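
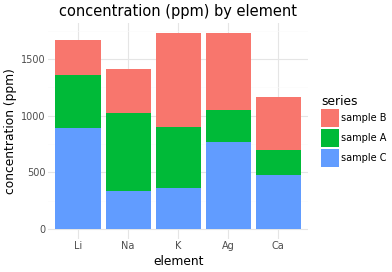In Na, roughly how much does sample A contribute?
sample A top ≈ 1000, bottom ≈ 400; segment ≈ 600.

≈ 600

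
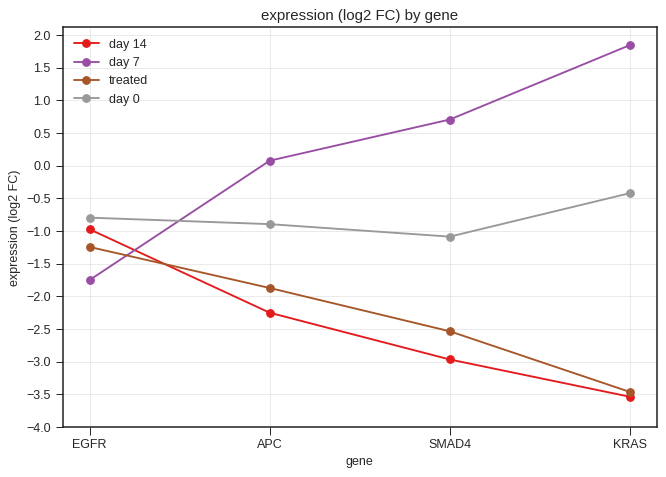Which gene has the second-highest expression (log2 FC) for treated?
APC

Top 3 for treated: EGFR ≈ -1.0, APC ≈ -2.0, SMAD4 ≈ -2.5.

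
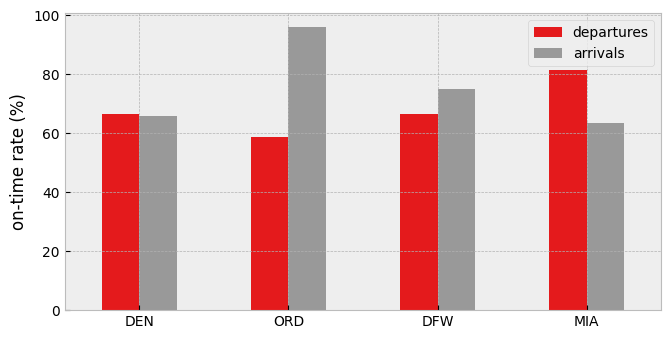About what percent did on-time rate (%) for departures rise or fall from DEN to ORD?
DEN ≈ 70, ORD ≈ 60; (60 − 70) / 70 ≈ -14.3%.

≈ -14.3%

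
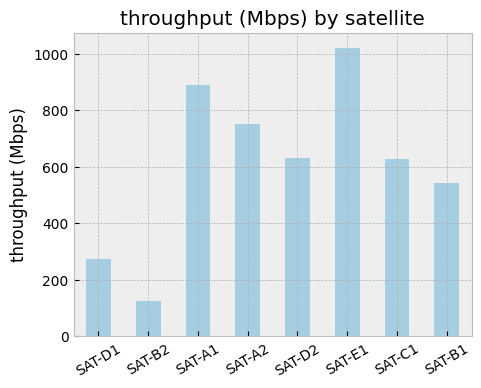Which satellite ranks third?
SAT-A2

Top 4: SAT-E1 ≈ 1000, SAT-A1 ≈ 900, SAT-A2 ≈ 800, SAT-D2 ≈ 600.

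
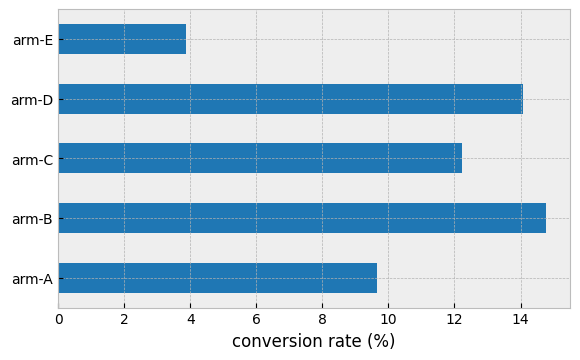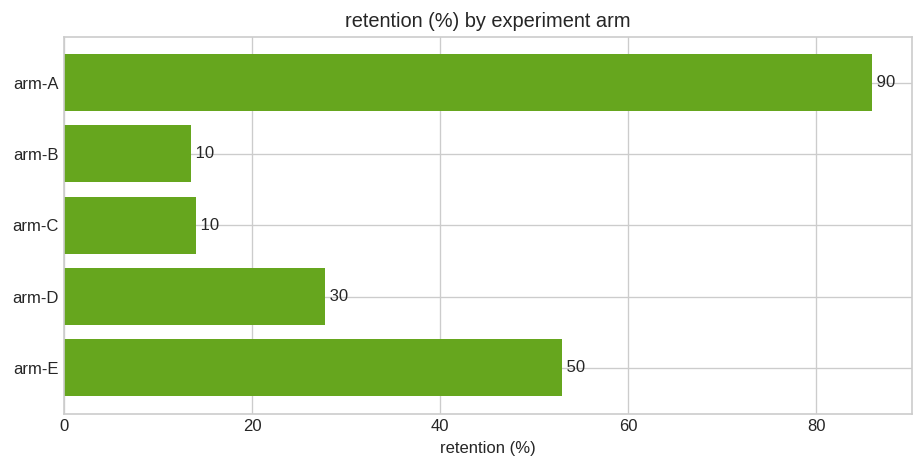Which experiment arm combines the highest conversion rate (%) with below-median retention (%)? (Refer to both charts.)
arm-B

Chart 2 median retention (%) ≈ 30; below-median experiment arms: arm-B, arm-C. Among those, arm-B has the highest conversion rate (%) (≈ 14).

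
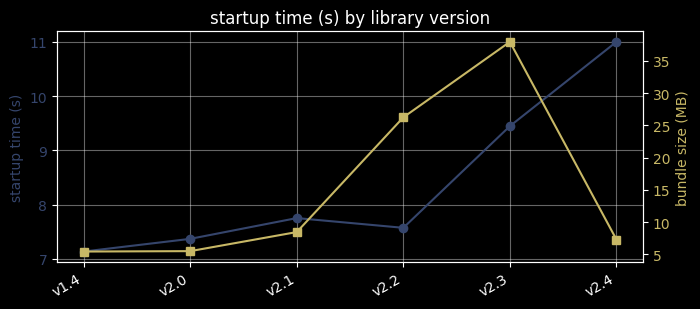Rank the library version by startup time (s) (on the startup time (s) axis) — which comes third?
Top 4 (on the startup time (s) axis): v2.4 ≈ 11.0, v2.3 ≈ 9.5, v2.1 ≈ 8.0, v2.2 ≈ 7.5.

v2.1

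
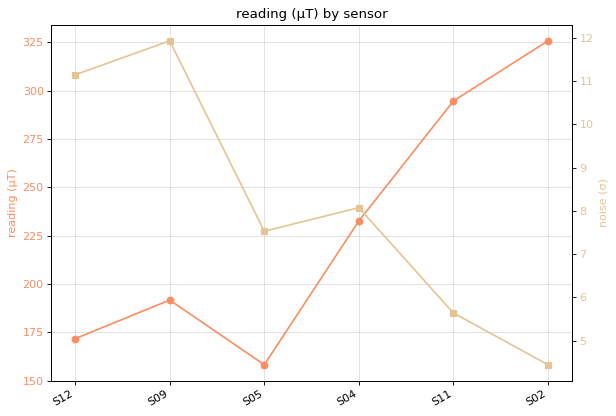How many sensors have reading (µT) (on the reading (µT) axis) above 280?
Above 280: S11, S02.

2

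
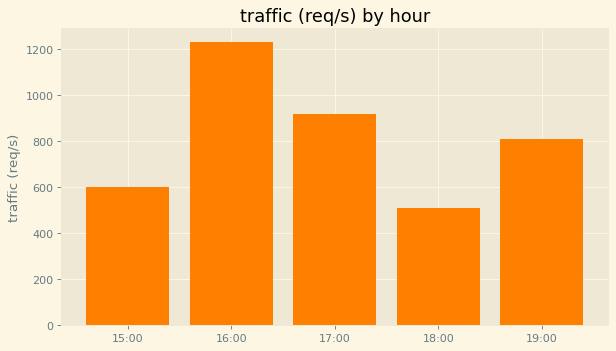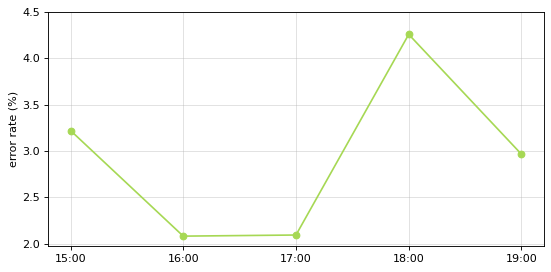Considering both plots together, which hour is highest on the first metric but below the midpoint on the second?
Chart 2 median error rate (%) ≈ 3; below-median hours: 16:00, 17:00. Among those, 16:00 has the highest traffic (req/s) (≈ 1200).

16:00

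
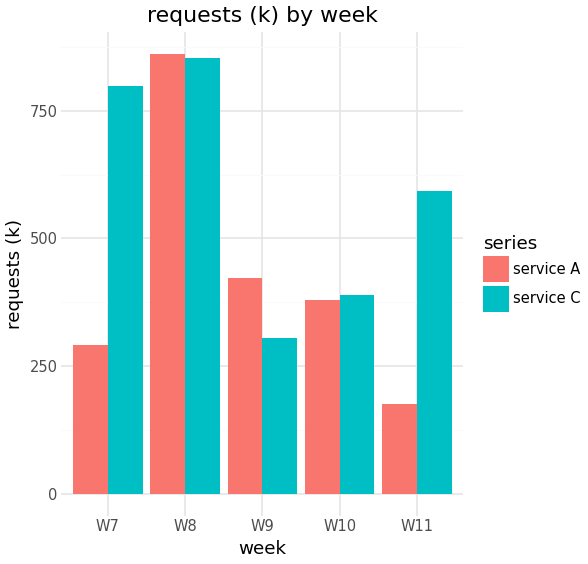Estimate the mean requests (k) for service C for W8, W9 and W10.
(900 + 300 + 400) / 3 ≈ 533.

≈ 533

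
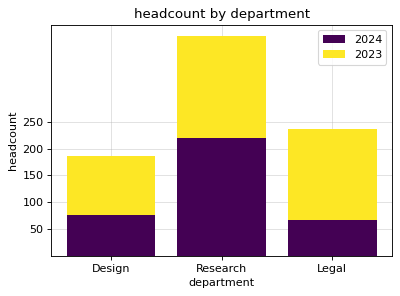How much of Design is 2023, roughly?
≈ 100

2023 top ≈ 200, bottom ≈ 100; segment ≈ 100.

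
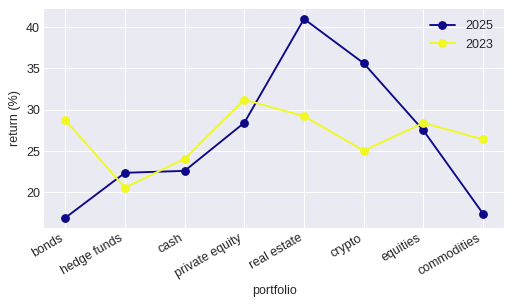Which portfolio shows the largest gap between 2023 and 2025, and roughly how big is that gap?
bonds: 2023 ≈ 30, 2025 ≈ 15 → gap ≈ 15. Next-largest (real estate) is only ≈ 10.

bonds, ≈ 15 %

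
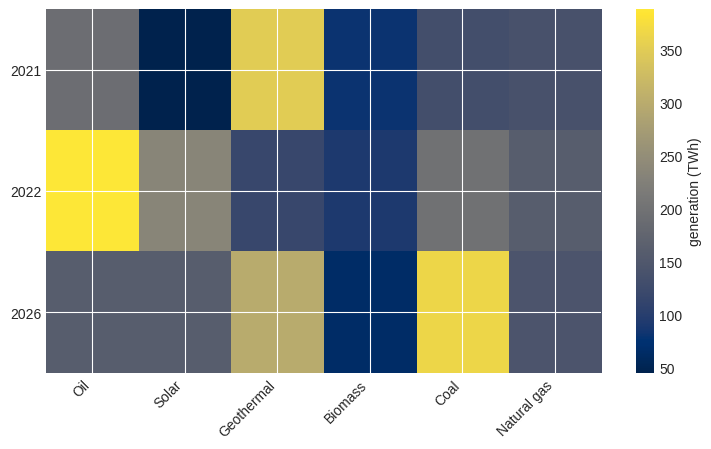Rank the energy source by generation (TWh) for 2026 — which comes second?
Top 3 for 2026: Coal ≈ 350, Geothermal ≈ 300, Solar ≈ 150.

Geothermal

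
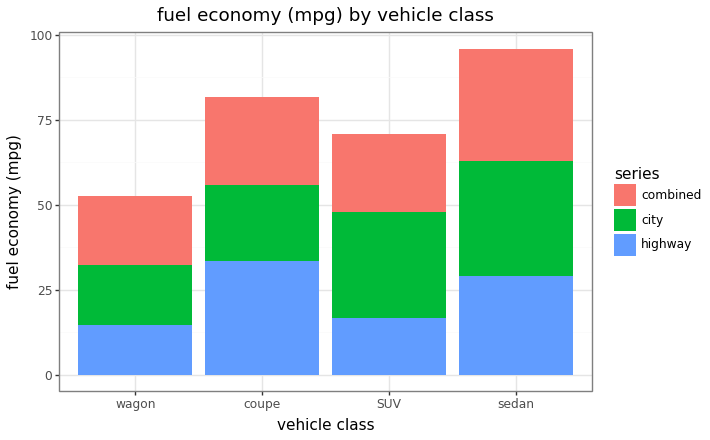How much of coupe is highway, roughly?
highway top ≈ 30, bottom ≈ 0; segment ≈ 30.

≈ 30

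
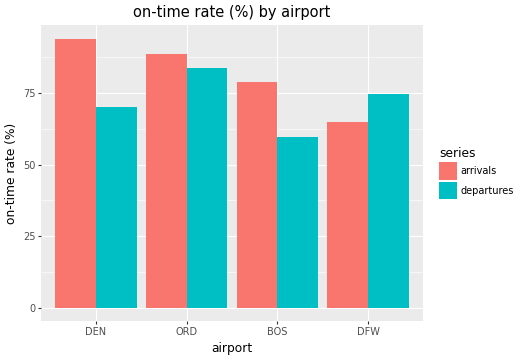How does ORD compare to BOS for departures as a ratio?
≈ 1.33×

ORD ≈ 80, BOS ≈ 60; 80/60 ≈ 1.33.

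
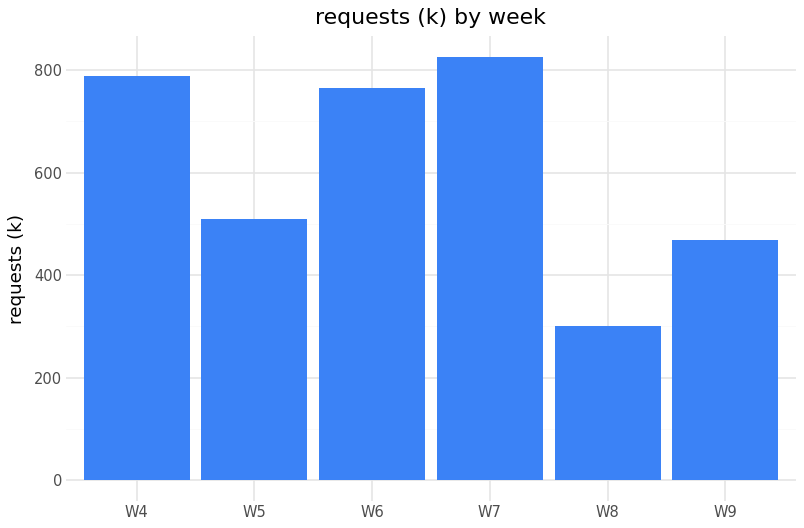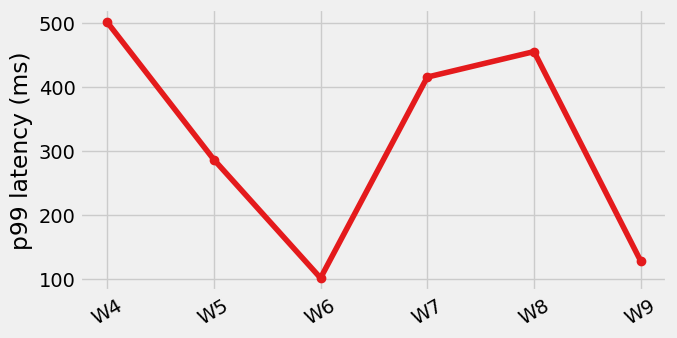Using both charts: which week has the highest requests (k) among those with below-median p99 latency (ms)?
Chart 2 median p99 latency (ms) ≈ 350; below-median weeks: W5, W6, W9. Among those, W6 has the highest requests (k) (≈ 800).

W6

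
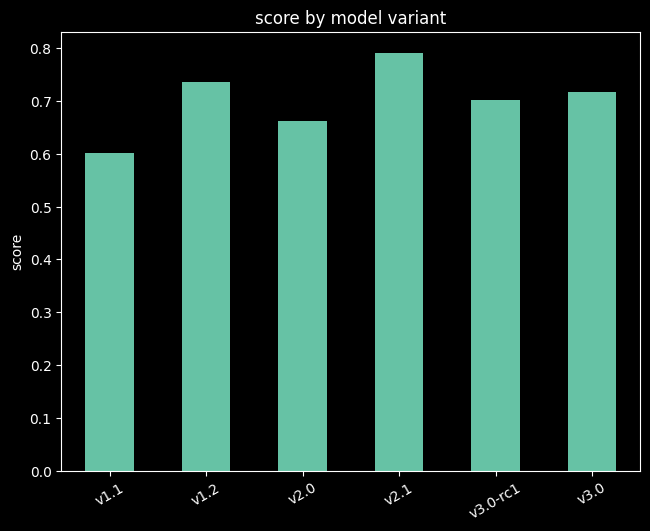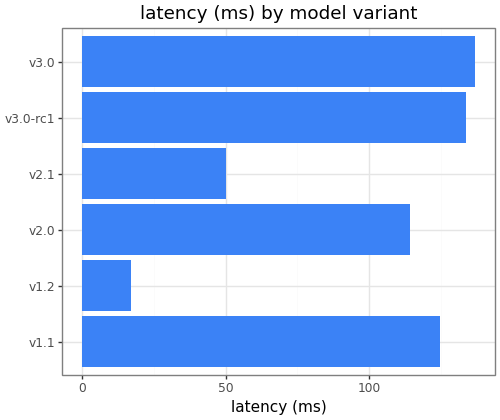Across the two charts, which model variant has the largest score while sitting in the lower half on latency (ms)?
v2.1

Chart 2 median latency (ms) ≈ 120; below-median model variants: v1.2, v2.0, v2.1. Among those, v2.1 has the highest score (≈ 0.8).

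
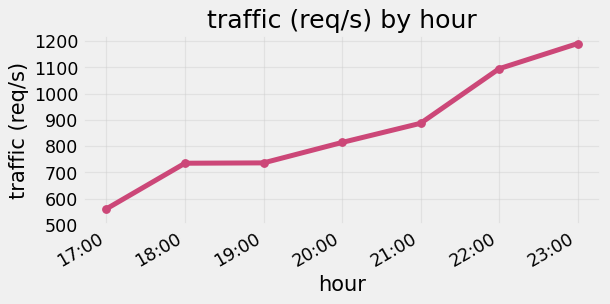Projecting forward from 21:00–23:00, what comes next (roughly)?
≈ 1350

Last three: 900, 1100, 1200 → slope ≈ 150/step → next ≈ 1350.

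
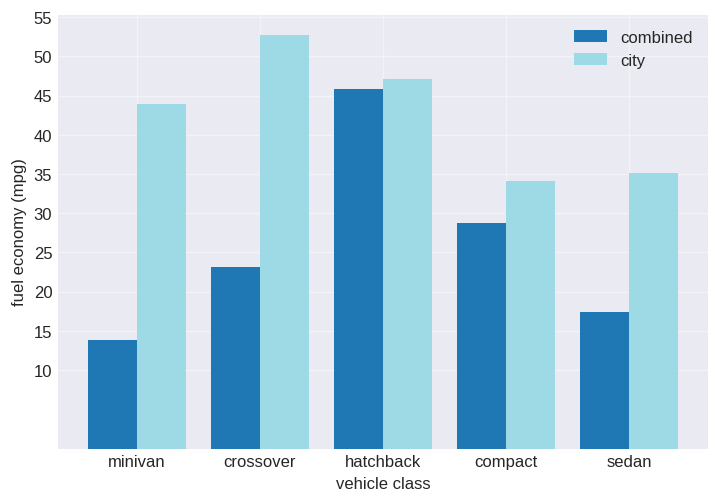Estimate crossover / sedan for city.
crossover ≈ 55, sedan ≈ 35; 55/35 ≈ 1.57.

≈ 1.57×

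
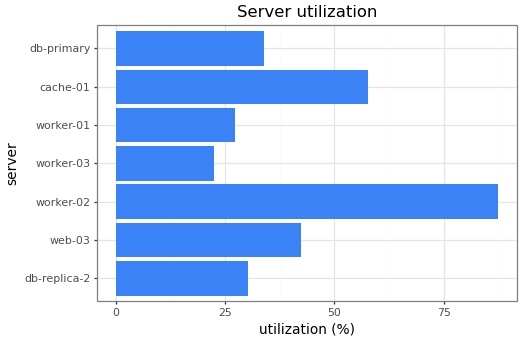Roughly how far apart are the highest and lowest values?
≈ 70

Max worker-02 ≈ 90, min worker-03 ≈ 20; range ≈ 70.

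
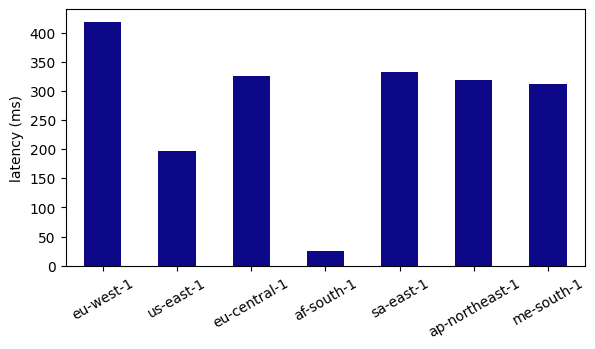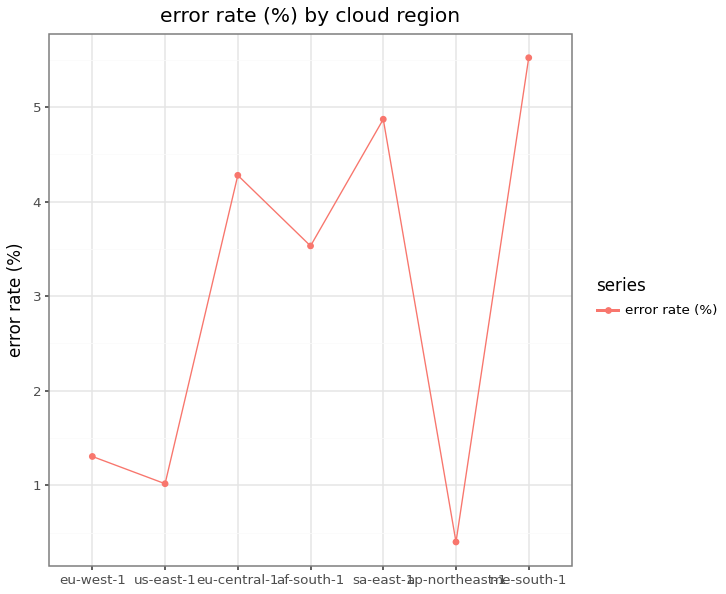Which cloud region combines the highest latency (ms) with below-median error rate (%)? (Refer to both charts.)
Chart 2 median error rate (%) ≈ 4; below-median cloud regions: eu-west-1, us-east-1, ap-northeast-1. Among those, eu-west-1 has the highest latency (ms) (≈ 400).

eu-west-1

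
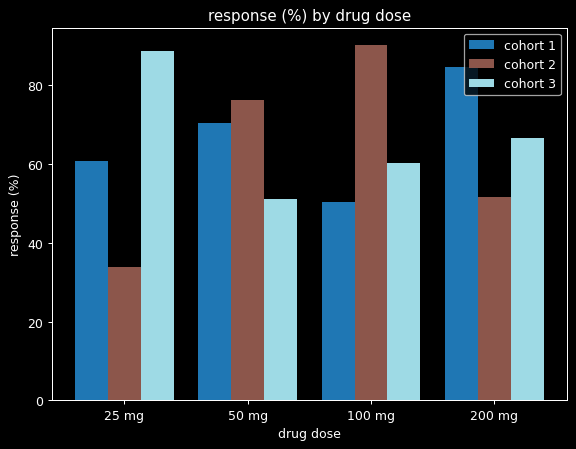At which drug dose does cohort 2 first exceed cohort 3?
25 mg: cohort 2 ≈ 30 vs cohort 3 ≈ 90 (not yet); 50 mg: cohort 2 ≈ 80 vs cohort 3 ≈ 50 (first crossover).

50 mg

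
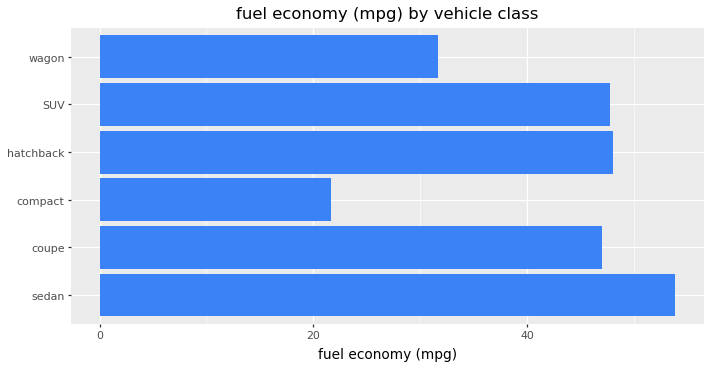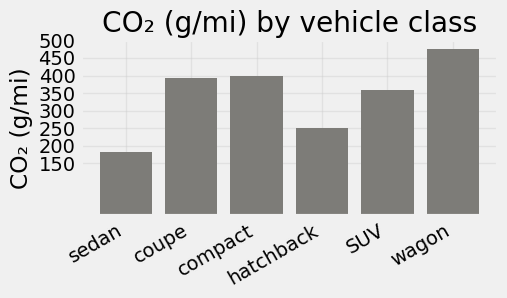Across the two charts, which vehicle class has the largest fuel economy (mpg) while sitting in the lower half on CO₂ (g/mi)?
sedan

Chart 2 median CO₂ (g/mi) ≈ 400; below-median vehicle classes: sedan, hatchback, SUV. Among those, sedan has the highest fuel economy (mpg) (≈ 55).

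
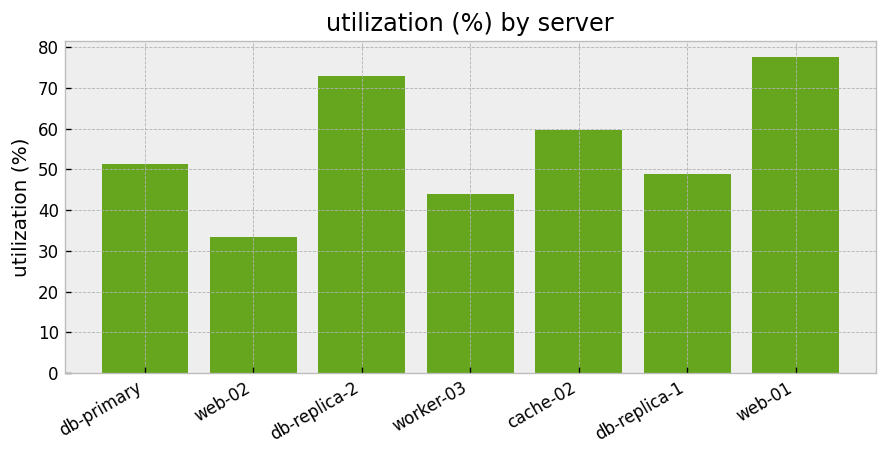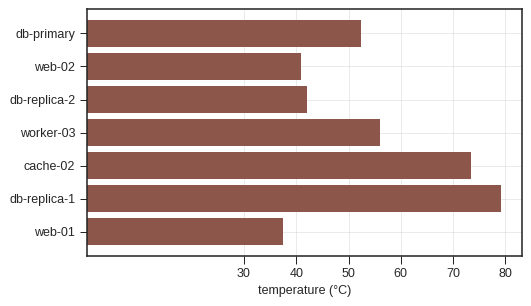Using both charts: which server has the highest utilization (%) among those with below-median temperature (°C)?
Chart 2 median temperature (°C) ≈ 50; below-median servers: web-02, db-replica-2, web-01. Among those, web-01 has the highest utilization (%) (≈ 80).

web-01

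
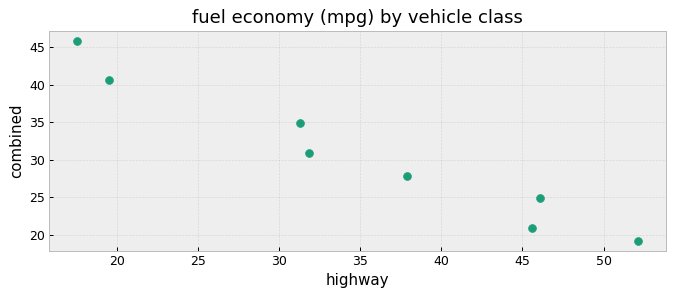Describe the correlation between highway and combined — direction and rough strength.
negative, strong

Points are negatively correlated; strong (|r| ≈ 1.0).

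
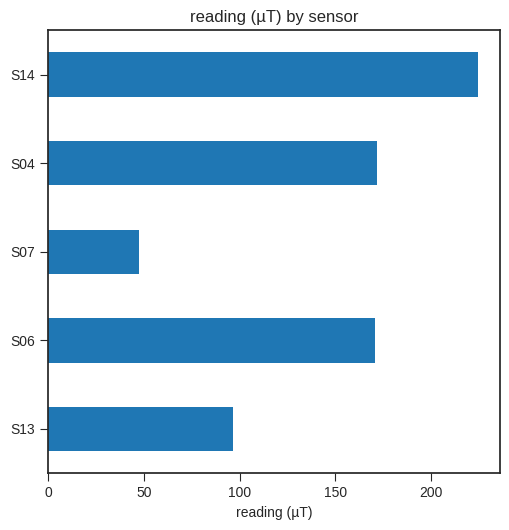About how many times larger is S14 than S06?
S14 ≈ 220, S06 ≈ 180; 220/180 ≈ 1.22.

≈ 1.22×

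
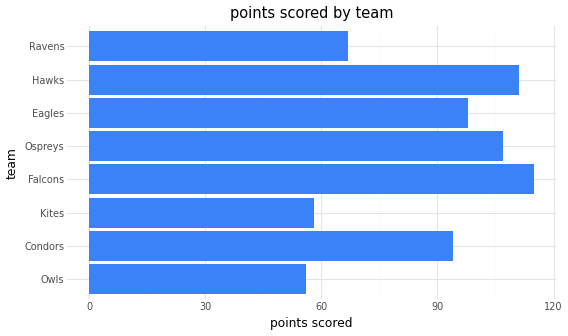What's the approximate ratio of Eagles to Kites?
≈ 1.67×

Eagles ≈ 100, Kites ≈ 60; 100/60 ≈ 1.67.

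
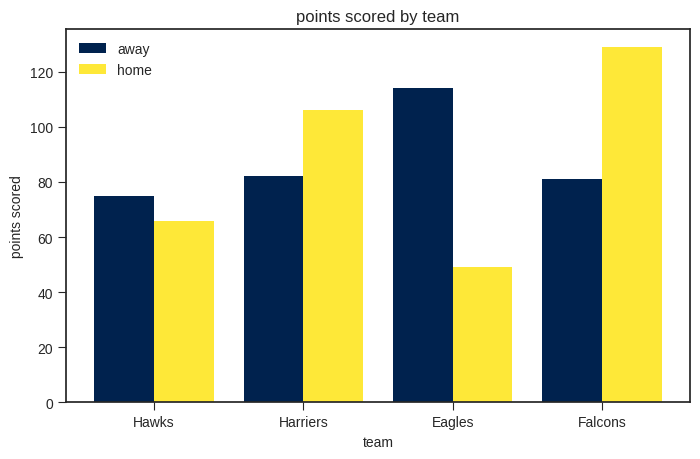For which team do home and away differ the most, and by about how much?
Eagles, ≈ 80

Eagles: home ≈ 40, away ≈ 120 → gap ≈ 80. Next-largest (Falcons) is only ≈ 40.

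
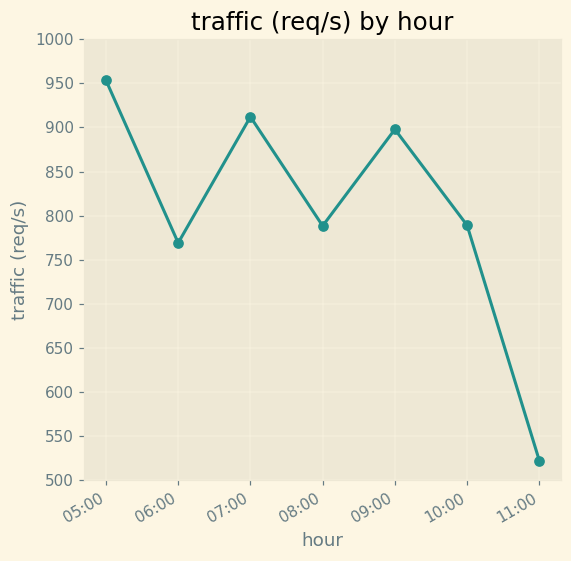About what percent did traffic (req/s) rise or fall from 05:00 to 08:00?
≈ -15.8%

05:00 ≈ 950, 08:00 ≈ 800; (800 − 950) / 950 ≈ -15.8%.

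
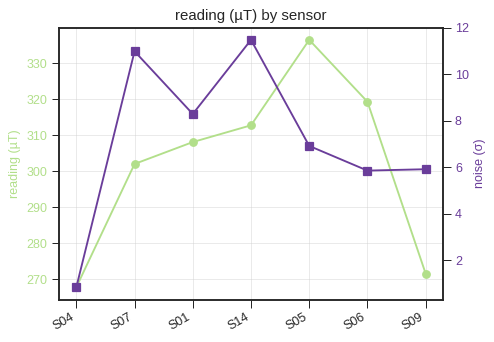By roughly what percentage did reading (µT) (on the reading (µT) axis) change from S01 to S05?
≈ +9.7%

S01 ≈ 310, S05 ≈ 340; (340 − 310) / 310 ≈ +9.7%.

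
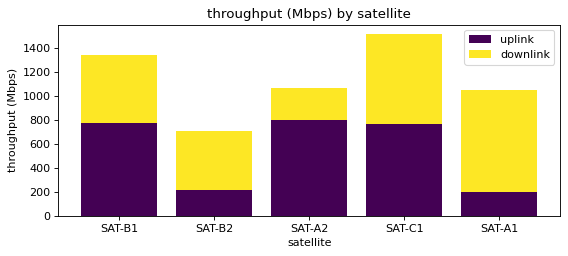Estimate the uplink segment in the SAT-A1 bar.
uplink top ≈ 200, bottom ≈ 0; segment ≈ 200.

≈ 200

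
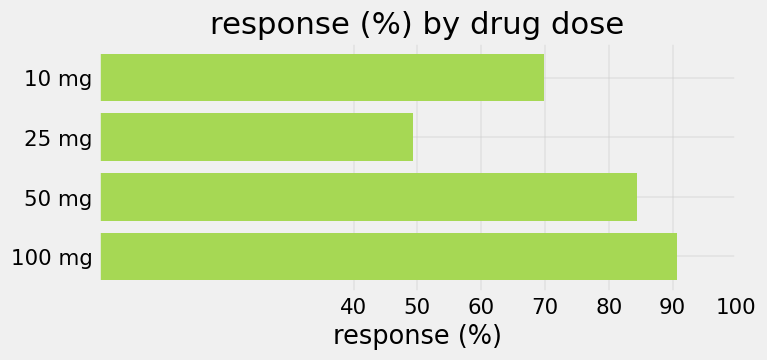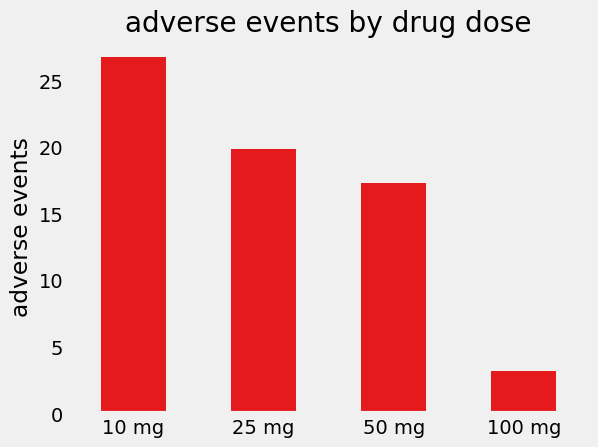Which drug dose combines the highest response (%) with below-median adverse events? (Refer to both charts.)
100 mg

Chart 2 median adverse events ≈ 20; below-median drug doses: 50 mg, 100 mg. Among those, 100 mg has the highest response (%) (≈ 90).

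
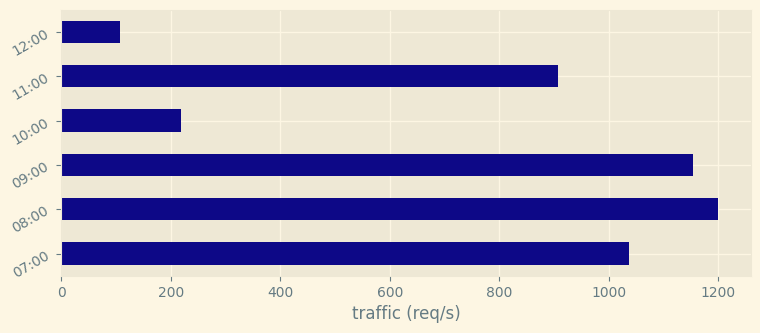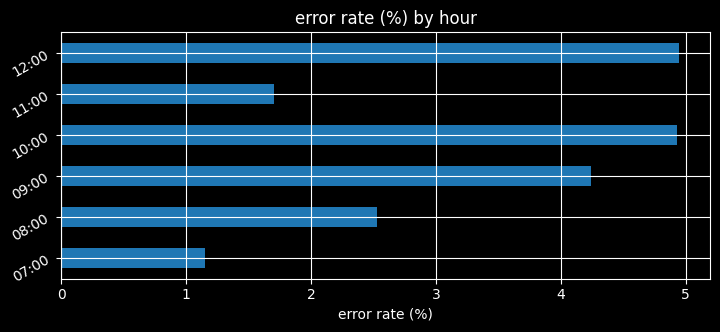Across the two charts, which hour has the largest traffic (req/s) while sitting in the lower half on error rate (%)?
08:00

Chart 2 median error rate (%) ≈ 3.5; below-median hours: 07:00, 08:00, 11:00. Among those, 08:00 has the highest traffic (req/s) (≈ 1200).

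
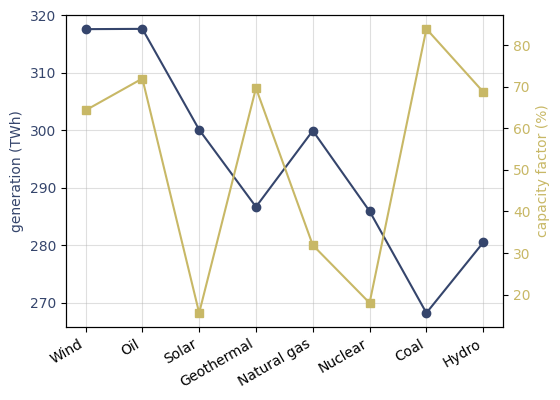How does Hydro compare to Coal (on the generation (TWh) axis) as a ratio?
≈ 1.04×

Hydro ≈ 280, Coal ≈ 270; 280/270 ≈ 1.04.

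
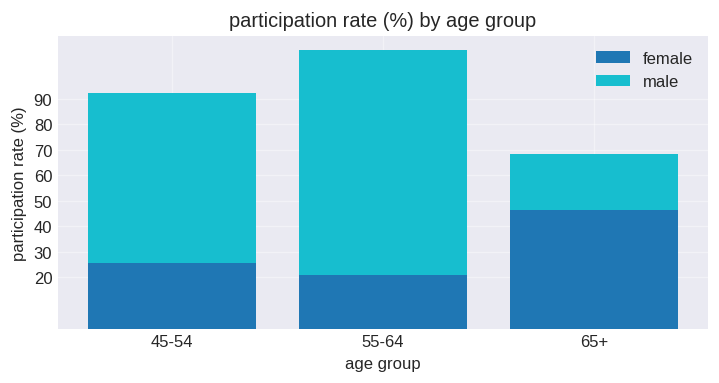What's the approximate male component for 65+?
≈ 20

male top ≈ 70, bottom ≈ 50; segment ≈ 20.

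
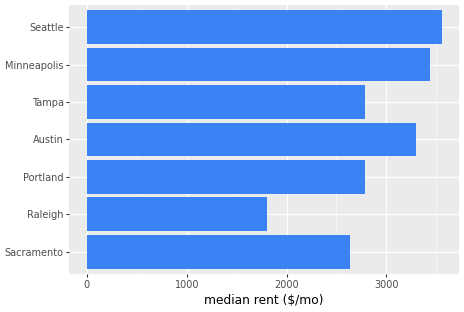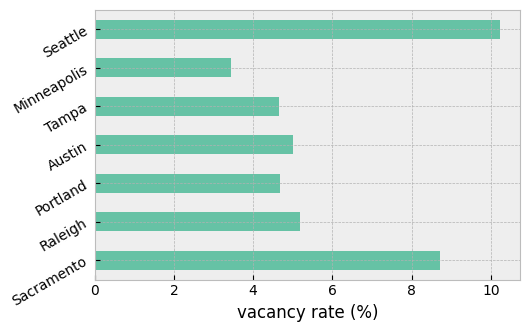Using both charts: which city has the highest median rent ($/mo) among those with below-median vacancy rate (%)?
Minneapolis

Chart 2 median vacancy rate (%) ≈ 5; below-median cities: Portland, Tampa, Minneapolis. Among those, Minneapolis has the highest median rent ($/mo) (≈ 3500).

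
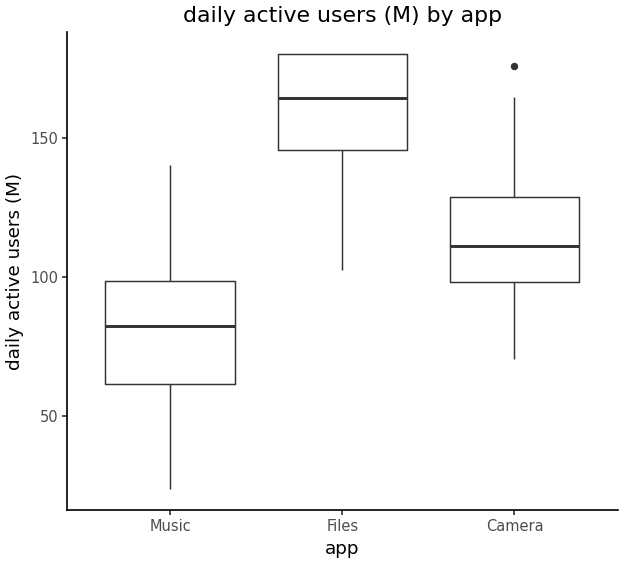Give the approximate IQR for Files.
≈ 30

Q3 ≈ 180, Q1 ≈ 150; IQR ≈ 30.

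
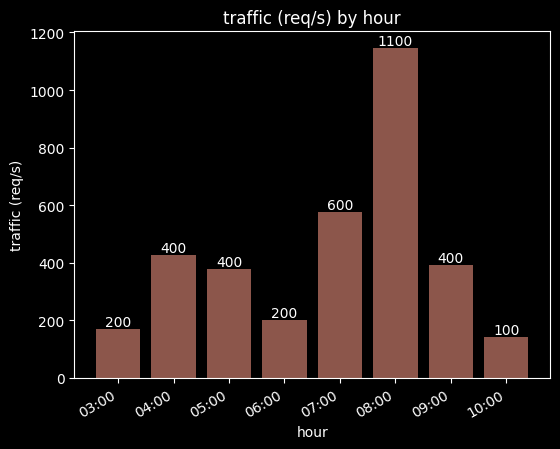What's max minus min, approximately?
Max 08:00 ≈ 1100, min 10:00 ≈ 100; range ≈ 1000.

≈ 1000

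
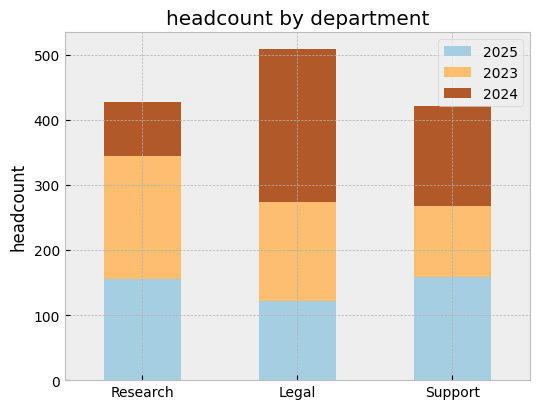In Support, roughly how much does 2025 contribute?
≈ 150

2025 top ≈ 150, bottom ≈ 0; segment ≈ 150.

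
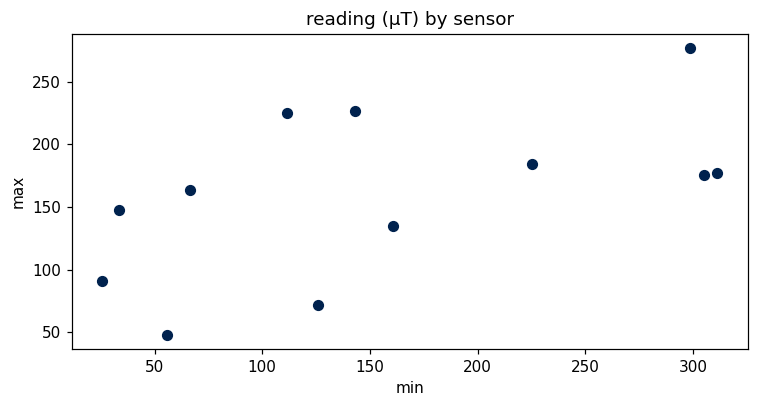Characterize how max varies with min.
Points are positively correlated; moderate (|r| ≈ 0.6).

positive, moderate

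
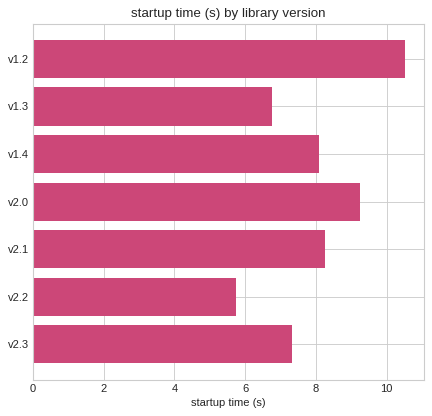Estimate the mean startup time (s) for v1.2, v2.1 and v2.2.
(11 + 8 + 6) / 3 ≈ 8.

≈ 8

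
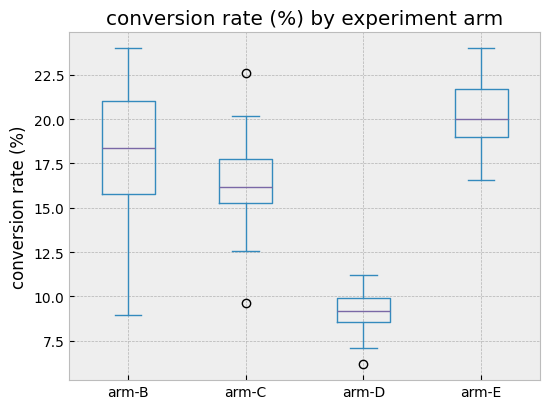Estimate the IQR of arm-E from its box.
≈ 3

Q3 ≈ 22, Q1 ≈ 19; IQR ≈ 3.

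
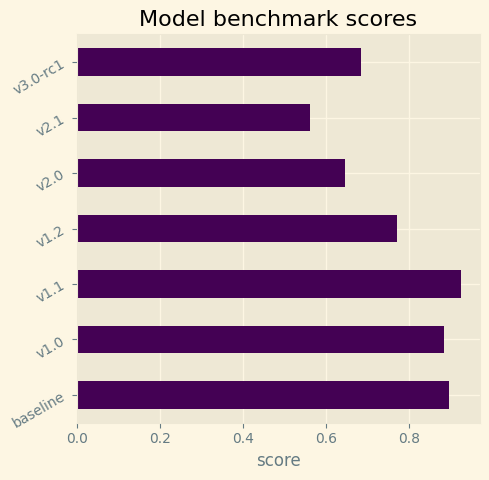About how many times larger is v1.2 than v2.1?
v1.2 ≈ 0.8, v2.1 ≈ 0.6; 0.8/0.6 ≈ 1.33.

≈ 1.33×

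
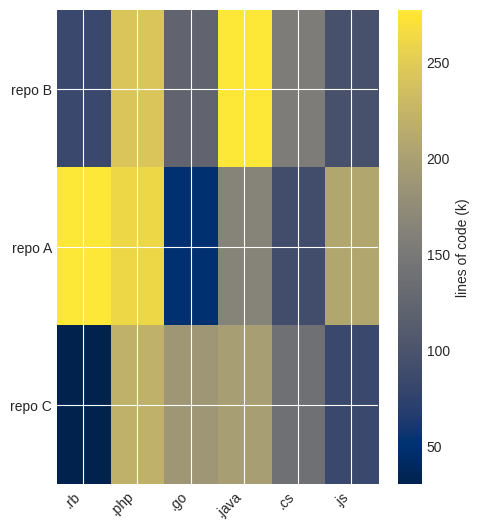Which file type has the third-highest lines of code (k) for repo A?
Top 4 for repo A: .rb ≈ 275, .php ≈ 250, .js ≈ 200, .java ≈ 175.

.js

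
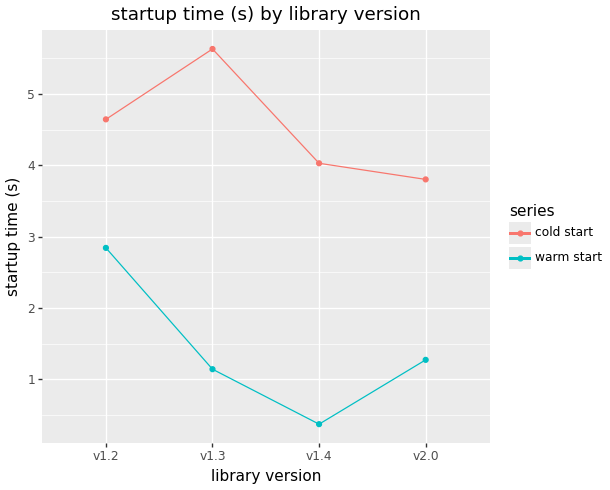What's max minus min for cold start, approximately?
≈ 1.5

Max v1.3 ≈ 5.5, min v2.0 ≈ 4.0; range ≈ 1.5.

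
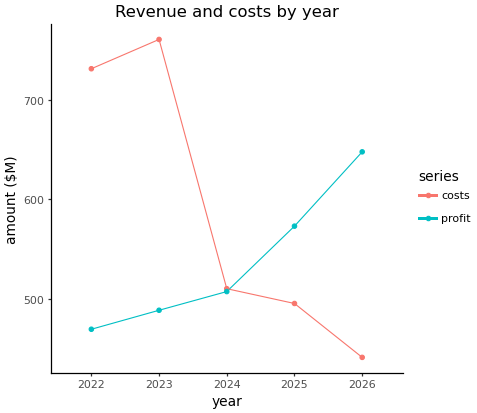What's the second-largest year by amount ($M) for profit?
Top 3 for profit: 2026 ≈ 650, 2025 ≈ 550, 2024 ≈ 500.

2025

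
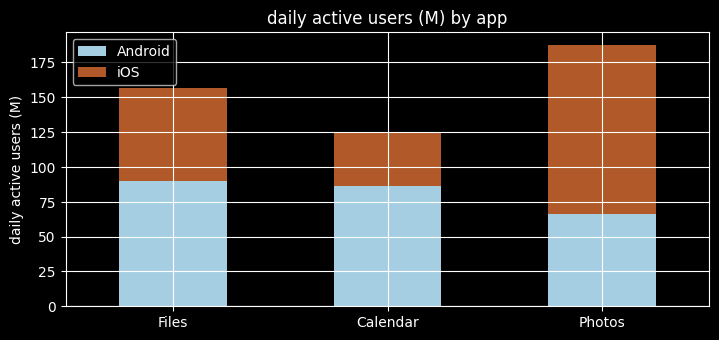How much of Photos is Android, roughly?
≈ 60

Android top ≈ 60, bottom ≈ 0; segment ≈ 60.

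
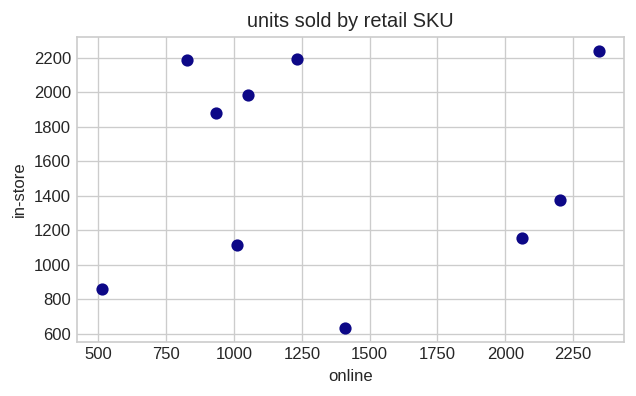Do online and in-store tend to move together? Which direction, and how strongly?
Points are roughly uncorrelated; weak (|r| ≈ 0.1).

no clear correlation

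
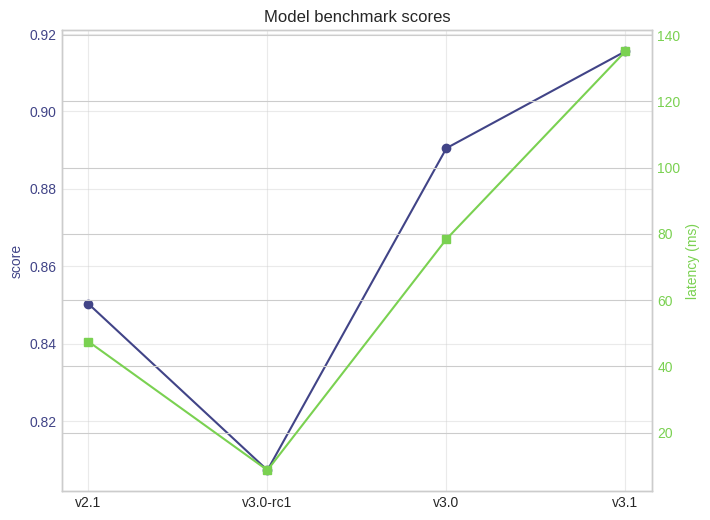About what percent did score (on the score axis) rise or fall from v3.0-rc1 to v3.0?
≈ +9.9%

v3.0-rc1 ≈ 0.81, v3.0 ≈ 0.89; (0.89 − 0.81) / 0.81 ≈ +9.9%.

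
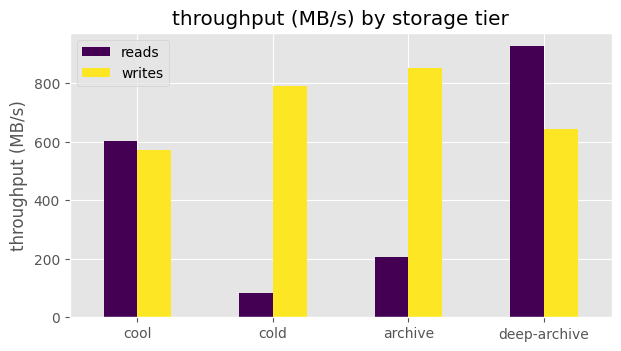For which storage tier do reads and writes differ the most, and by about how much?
cold, ≈ 700 MB/s

cold: reads ≈ 100, writes ≈ 800 → gap ≈ 700. Next-largest (archive) is only ≈ 600.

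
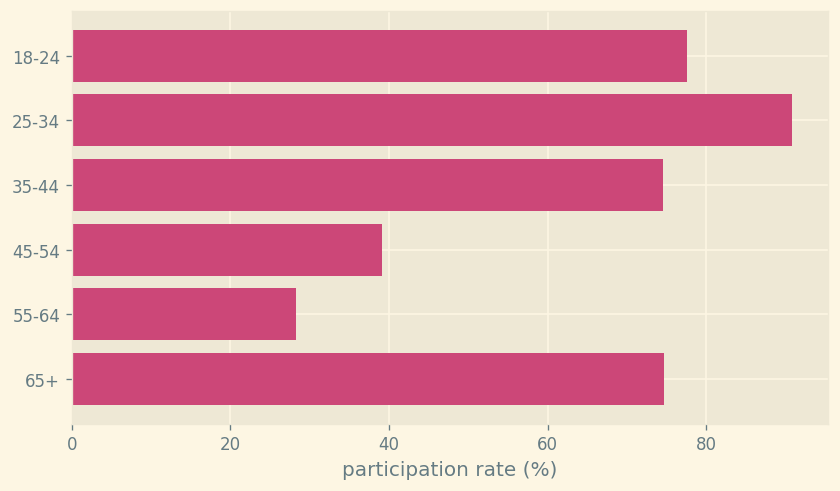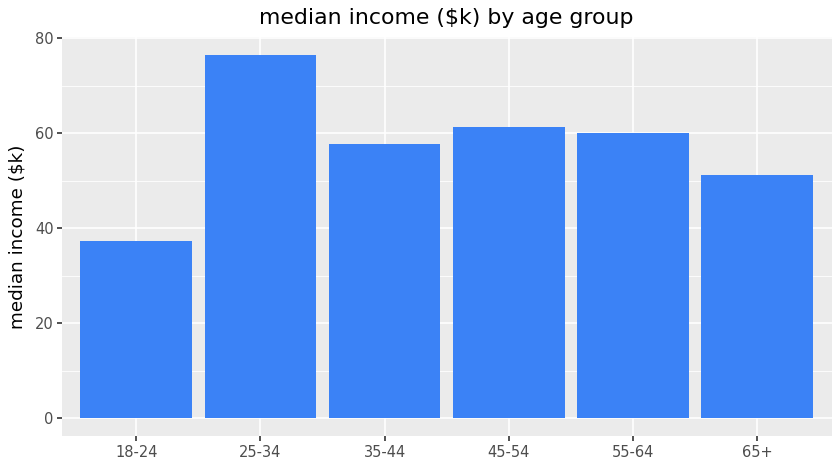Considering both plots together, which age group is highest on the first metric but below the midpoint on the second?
Chart 2 median median income ($k) ≈ 60; below-median age groups: 18-24, 35-44, 65+. Among those, 18-24 has the highest participation rate (%) (≈ 80).

18-24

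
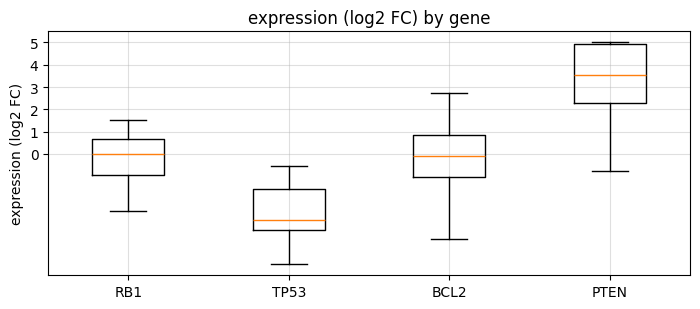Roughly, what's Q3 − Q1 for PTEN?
≈ 3

Q3 ≈ 5, Q1 ≈ 2; IQR ≈ 3.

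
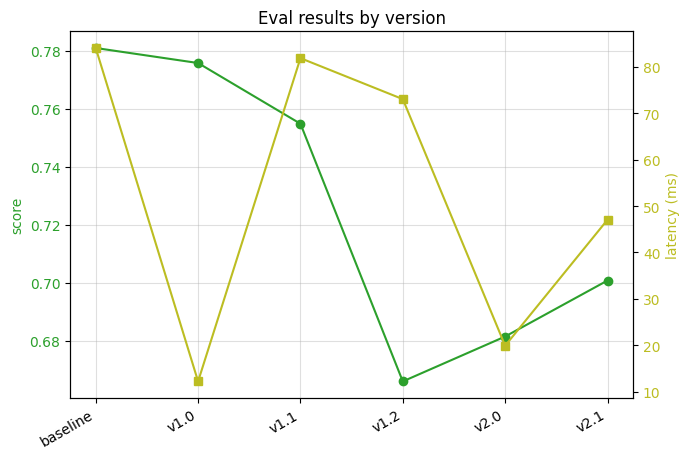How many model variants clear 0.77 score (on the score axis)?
2

Above 0.77: baseline, v1.0.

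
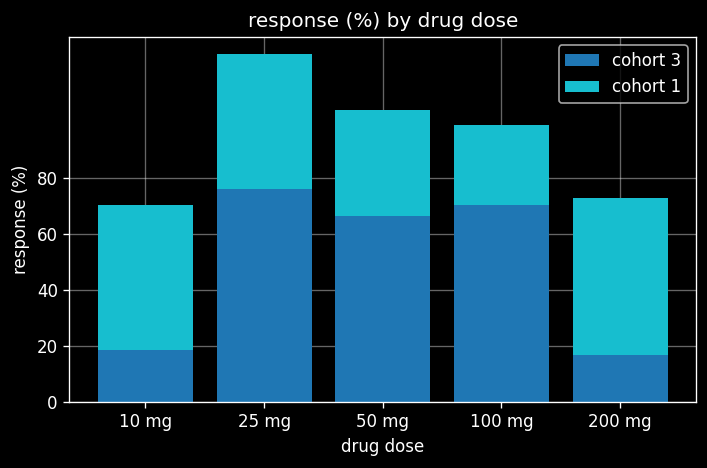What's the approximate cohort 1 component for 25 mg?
cohort 1 top ≈ 120, bottom ≈ 80; segment ≈ 40.

≈ 40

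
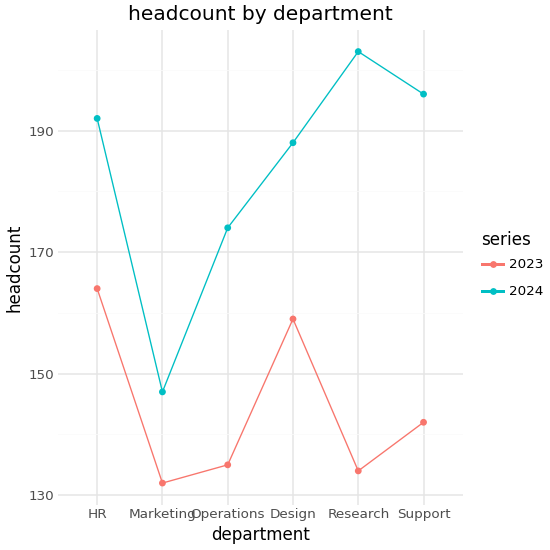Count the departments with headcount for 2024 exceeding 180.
4

Above 180: HR, Design, Research, Support.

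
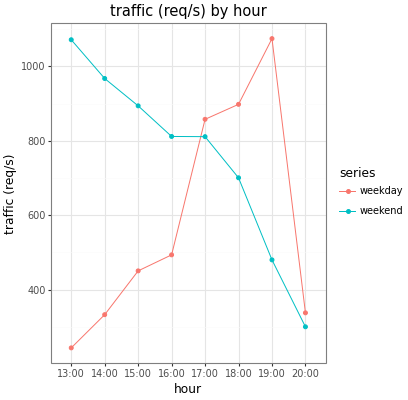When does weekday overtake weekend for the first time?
17:00

16:00: weekday ≈ 500 vs weekend ≈ 800 (not yet); 17:00: weekday ≈ 900 vs weekend ≈ 800 (first crossover).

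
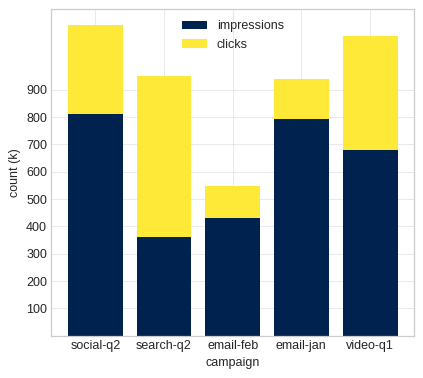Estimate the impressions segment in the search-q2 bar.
≈ 400

impressions top ≈ 400, bottom ≈ 0; segment ≈ 400.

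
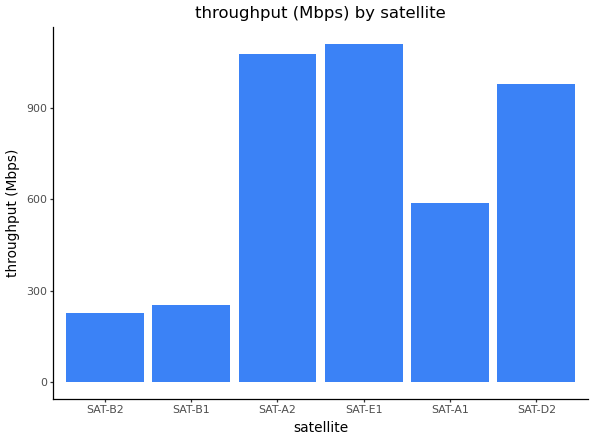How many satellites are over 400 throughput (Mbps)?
Above 400: SAT-A2, SAT-E1, SAT-A1, SAT-D2.

4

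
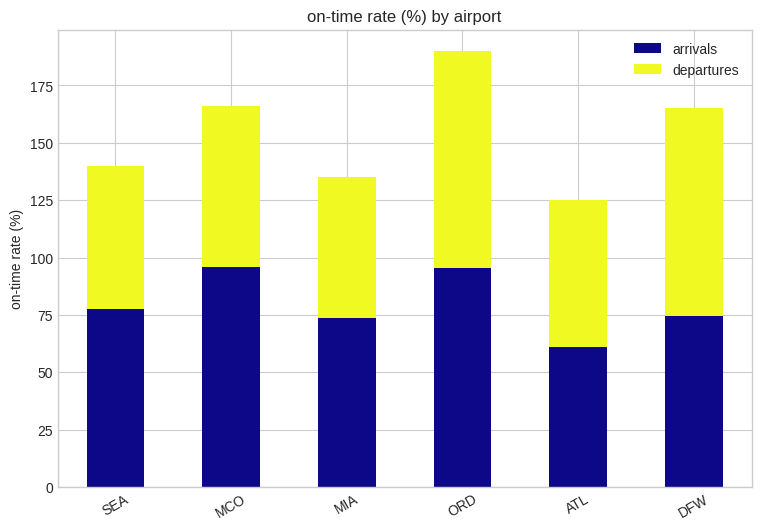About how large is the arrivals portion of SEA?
≈ 80

arrivals top ≈ 80, bottom ≈ 0; segment ≈ 80.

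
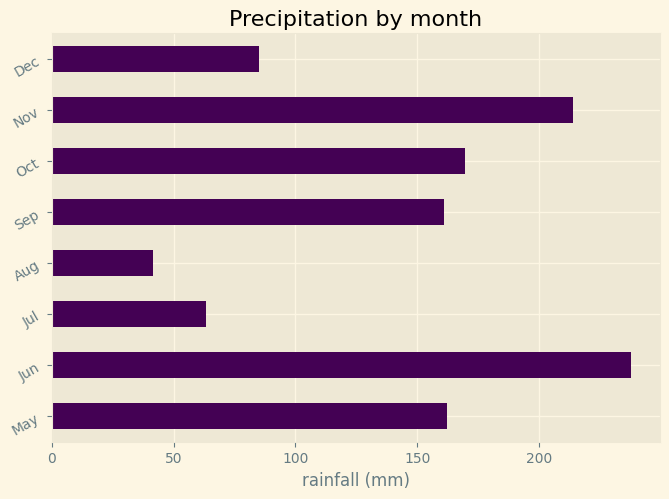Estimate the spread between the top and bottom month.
≈ 200

Max Jun ≈ 240, min Aug ≈ 40; range ≈ 200.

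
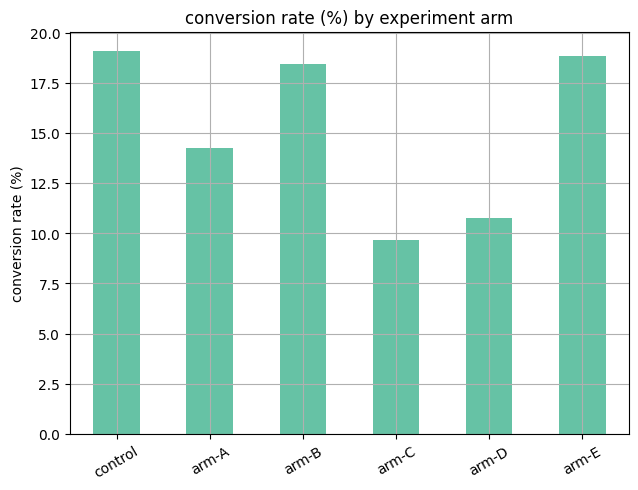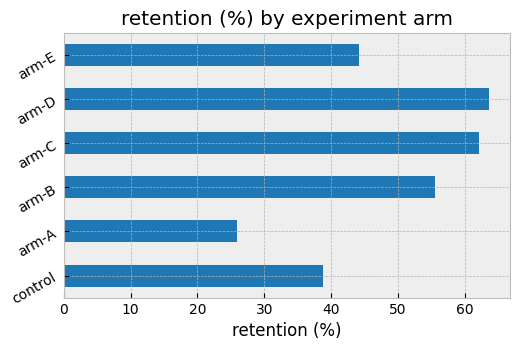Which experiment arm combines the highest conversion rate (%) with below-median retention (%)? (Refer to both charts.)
Chart 2 median retention (%) ≈ 50; below-median experiment arms: control, arm-A, arm-E. Among those, control has the highest conversion rate (%) (≈ 20).

control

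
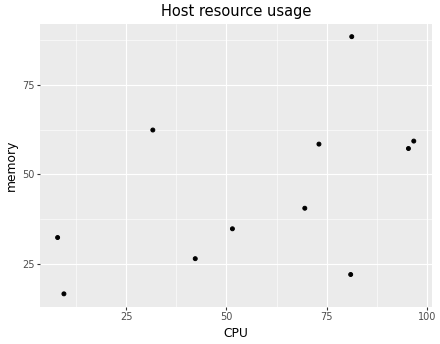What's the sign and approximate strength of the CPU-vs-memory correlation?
positive, moderate

Points are positively correlated; moderate (|r| ≈ 0.5).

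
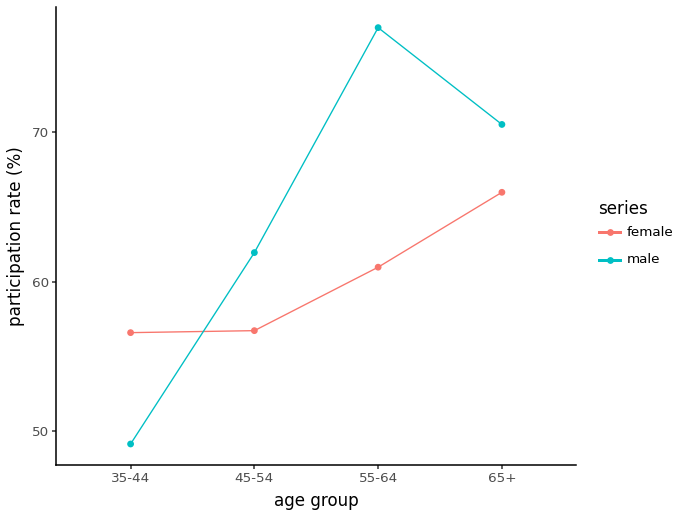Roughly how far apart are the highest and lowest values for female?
≈ 10

Max 65+ ≈ 65, min 35-44 ≈ 55; range ≈ 10.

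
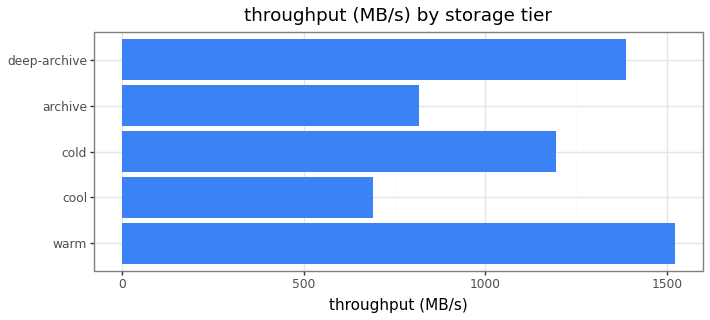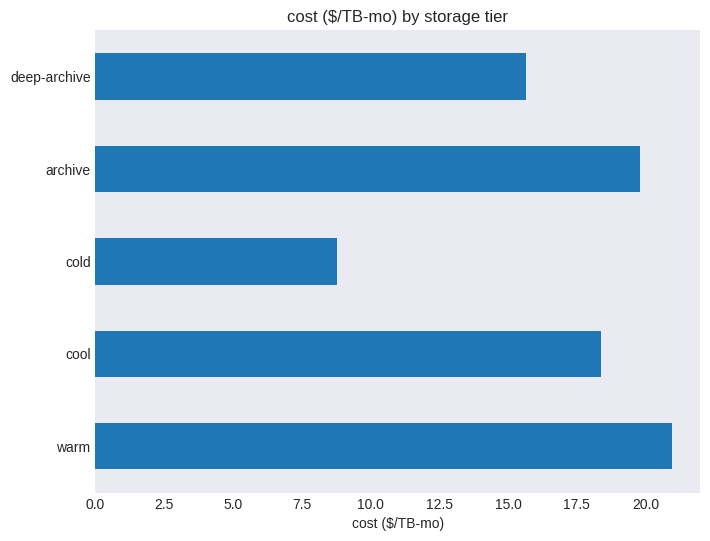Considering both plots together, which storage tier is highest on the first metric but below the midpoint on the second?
deep-archive

Chart 2 median cost ($/TB-mo) ≈ 18; below-median storage tiers: cold, deep-archive. Among those, deep-archive has the highest throughput (MB/s) (≈ 1400).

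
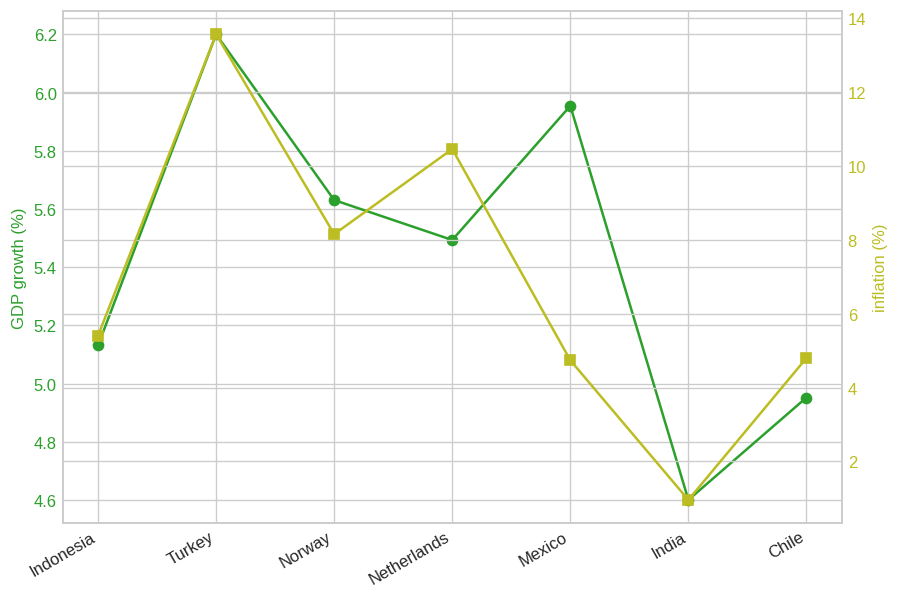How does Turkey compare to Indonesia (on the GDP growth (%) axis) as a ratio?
≈ 1.19×

Turkey ≈ 6.2, Indonesia ≈ 5.2; 6.2/5.2 ≈ 1.19.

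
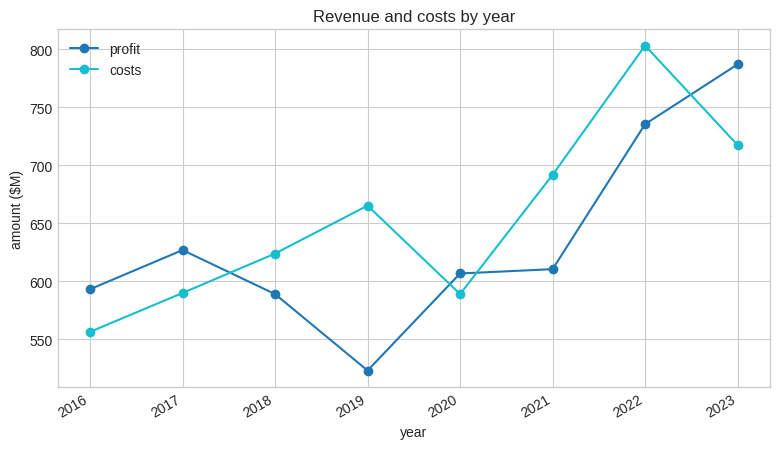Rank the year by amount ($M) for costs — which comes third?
2021

Top 4 for costs: 2022 ≈ 800, 2023 ≈ 725, 2021 ≈ 700, 2019 ≈ 675.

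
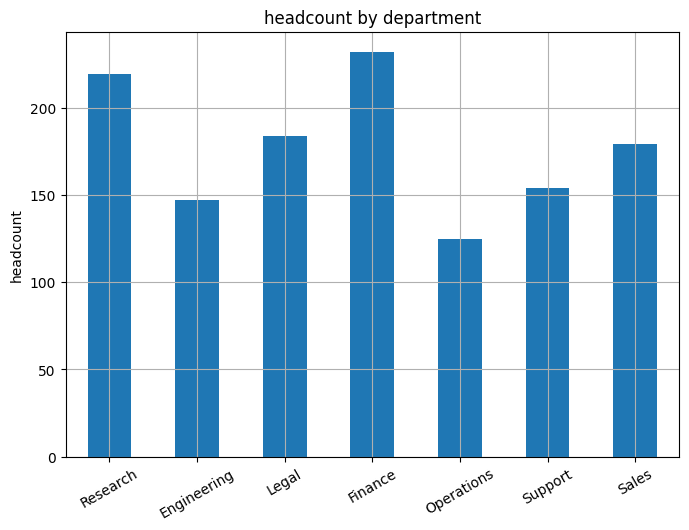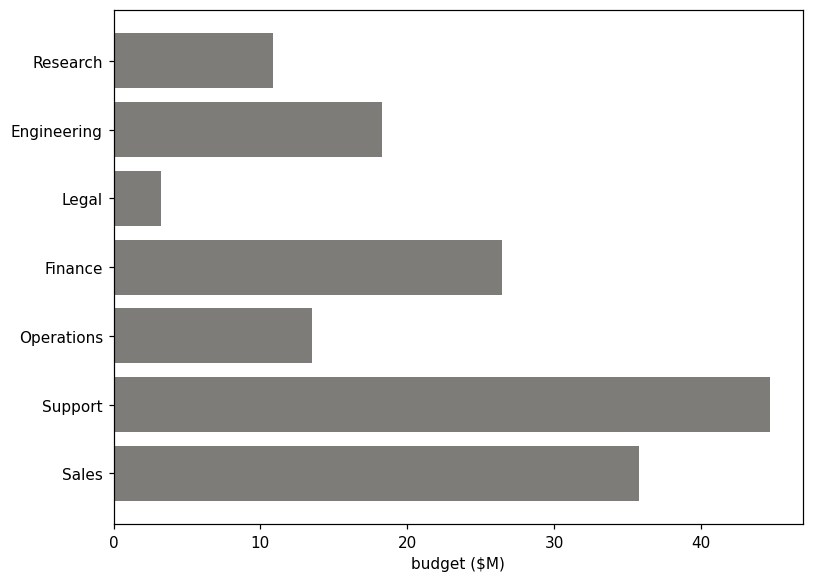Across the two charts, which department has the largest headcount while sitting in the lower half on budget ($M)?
Chart 2 median budget ($M) ≈ 20; below-median departments: Research, Legal, Operations. Among those, Research has the highest headcount (≈ 225).

Research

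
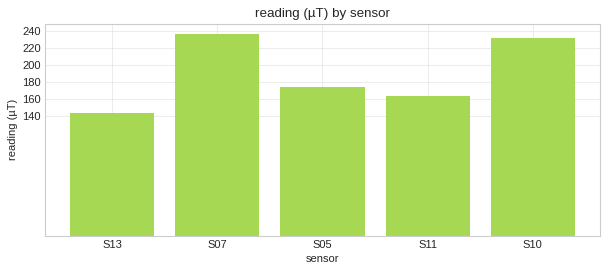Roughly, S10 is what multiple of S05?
S10 ≈ 240, S05 ≈ 180; 240/180 ≈ 1.33.

≈ 1.33×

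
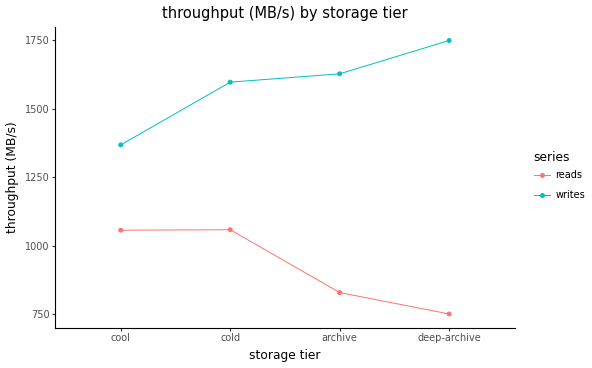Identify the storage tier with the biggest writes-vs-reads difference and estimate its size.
deep-archive: writes ≈ 1700, reads ≈ 700 → gap ≈ 1000. Next-largest (archive) is only ≈ 800.

deep-archive, ≈ 1000 MB/s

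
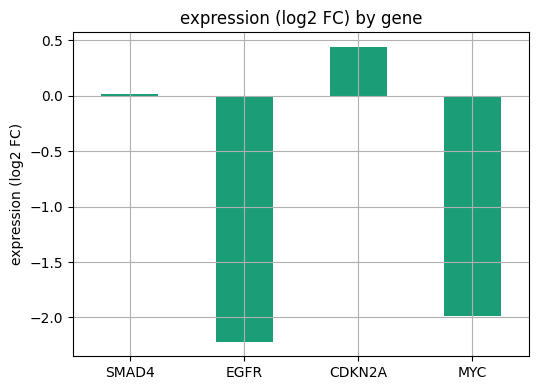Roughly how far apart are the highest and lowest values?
Max CDKN2A ≈ 0.5, min EGFR ≈ -2.0; range ≈ 2.5.

≈ 2.5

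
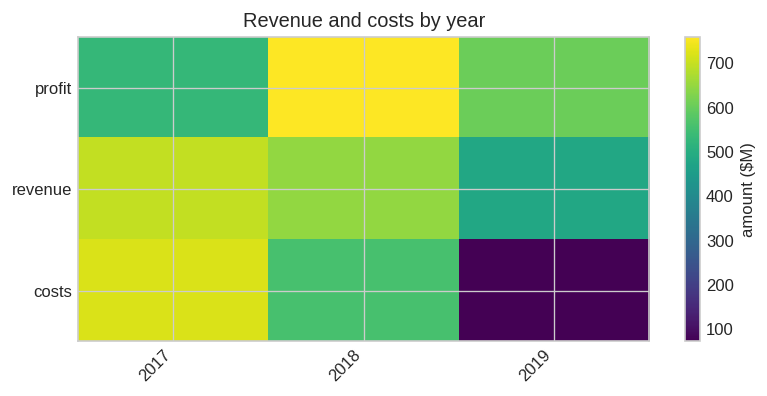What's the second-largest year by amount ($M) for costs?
2018

Top 3 for costs: 2017 ≈ 700, 2018 ≈ 600, 2019 ≈ 100.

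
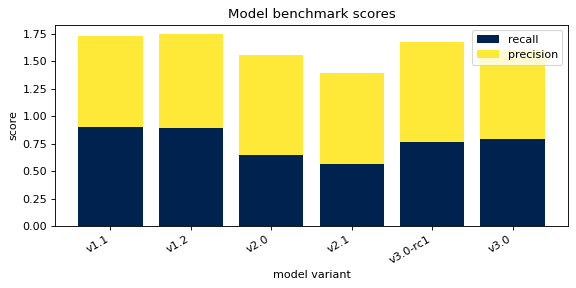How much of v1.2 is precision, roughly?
precision top ≈ 1.8, bottom ≈ 0.8; segment ≈ 1.0.

≈ 1.0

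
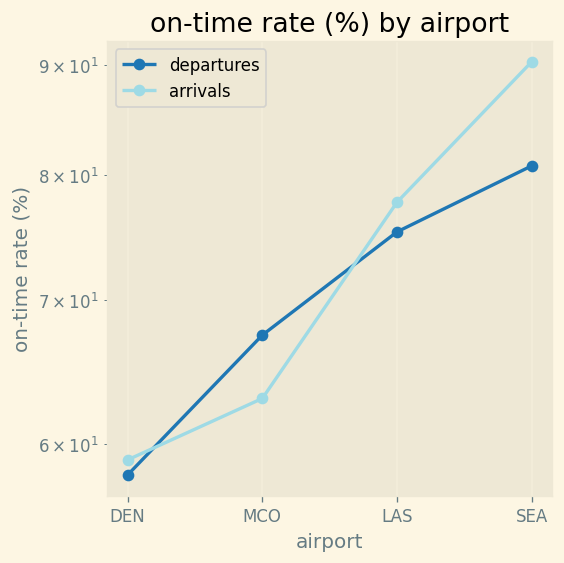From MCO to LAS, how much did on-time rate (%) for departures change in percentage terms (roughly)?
MCO ≈ 65, LAS ≈ 75; (75 − 65) / 65 ≈ +15.4%.

≈ +15.4%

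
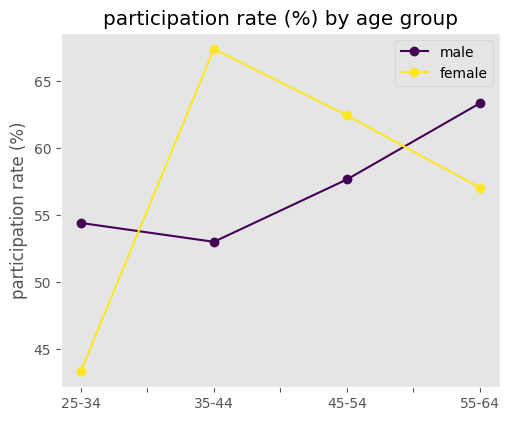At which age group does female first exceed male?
35-44

25-34: female ≈ 45 vs male ≈ 55 (not yet); 35-44: female ≈ 65 vs male ≈ 55 (first crossover).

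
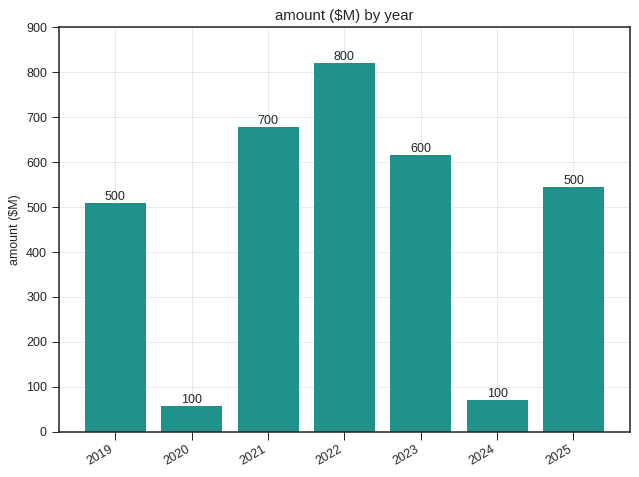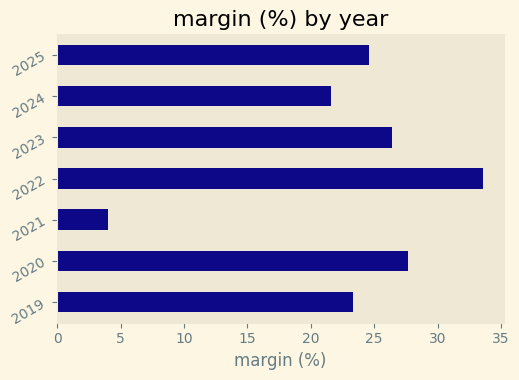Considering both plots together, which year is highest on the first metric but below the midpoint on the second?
Chart 2 median margin (%) ≈ 25; below-median years: 2019, 2021, 2024. Among those, 2021 has the highest amount ($M) (≈ 700).

2021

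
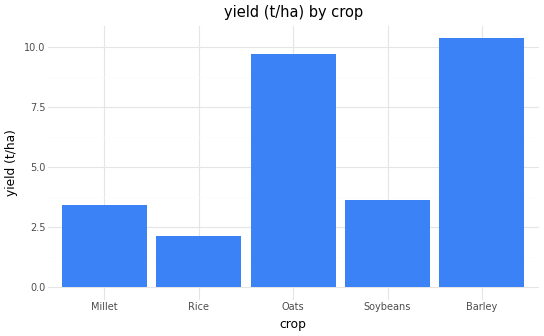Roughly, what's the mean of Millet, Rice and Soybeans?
(3 + 2 + 4) / 3 ≈ 3.

≈ 3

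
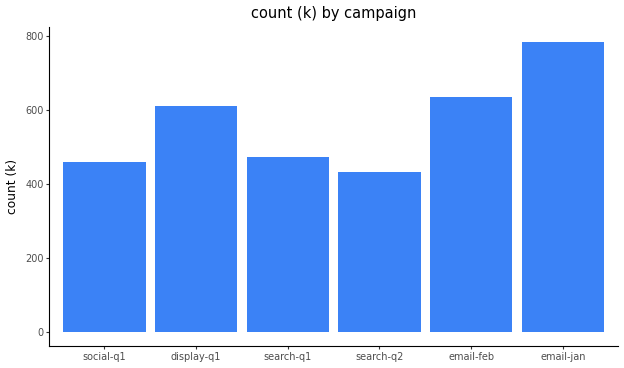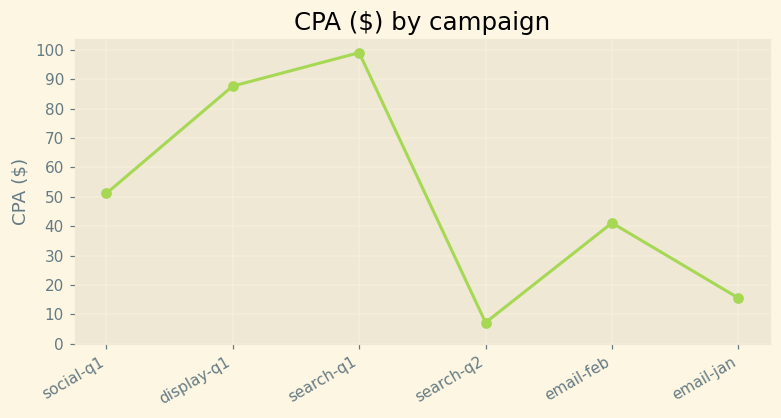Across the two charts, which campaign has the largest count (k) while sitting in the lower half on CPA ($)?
email-jan

Chart 2 median CPA ($) ≈ 50; below-median campaigns: search-q2, email-feb, email-jan. Among those, email-jan has the highest count (k) (≈ 800).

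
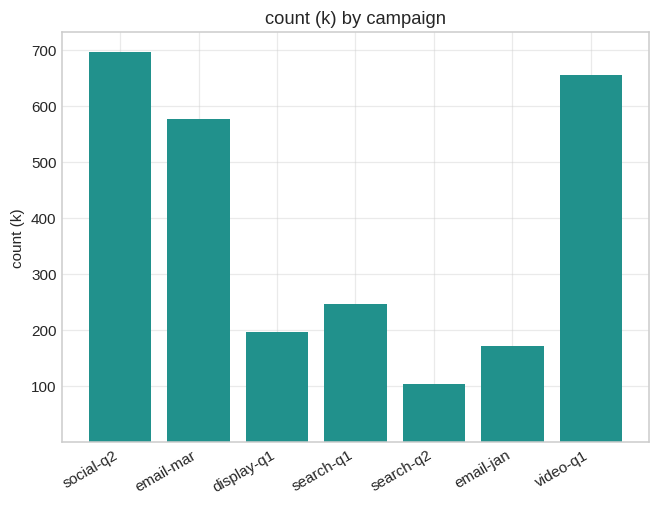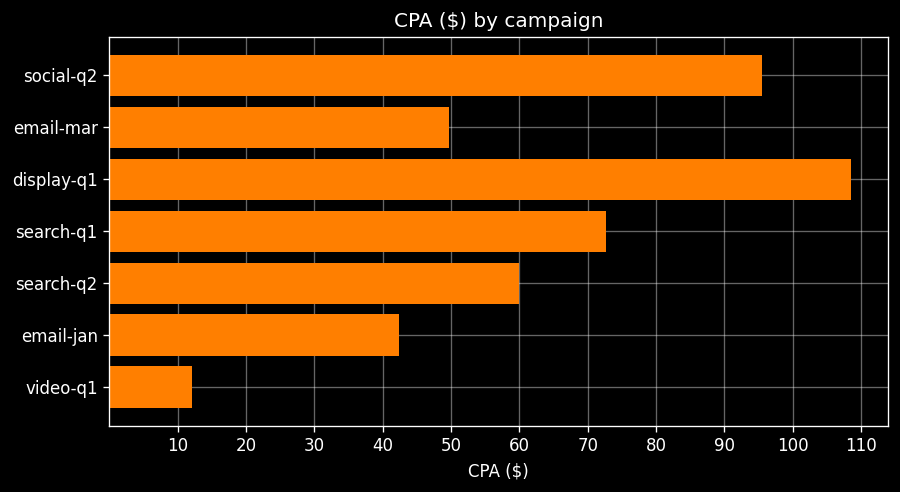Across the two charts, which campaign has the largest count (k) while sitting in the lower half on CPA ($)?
Chart 2 median CPA ($) ≈ 60; below-median campaigns: email-mar, email-jan, video-q1. Among those, video-q1 has the highest count (k) (≈ 700).

video-q1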